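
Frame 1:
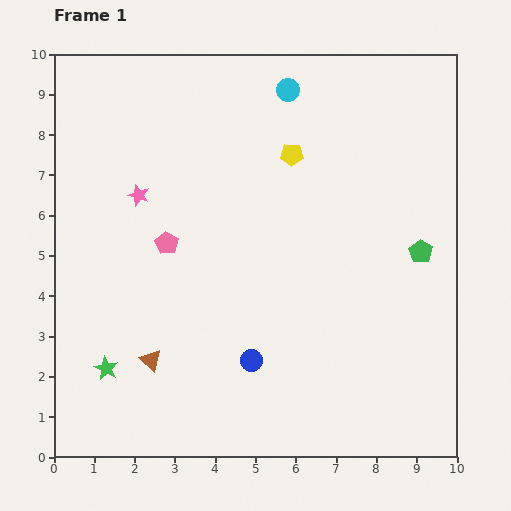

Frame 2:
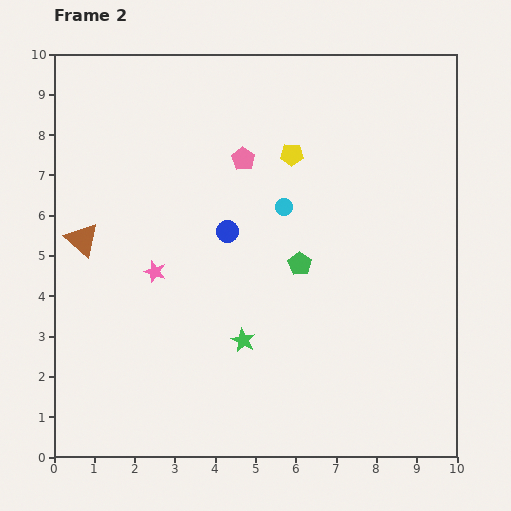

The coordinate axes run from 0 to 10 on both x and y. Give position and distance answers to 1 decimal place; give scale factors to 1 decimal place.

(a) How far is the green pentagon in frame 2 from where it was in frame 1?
3.0

The green pentagon moved from (9.1, 5.1) to (6.1, 4.8), a distance of √(3.0² + 0.3²) ≈ 3.0.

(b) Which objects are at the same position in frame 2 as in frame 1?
the yellow pentagon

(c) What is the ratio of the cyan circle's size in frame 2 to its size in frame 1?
0.7×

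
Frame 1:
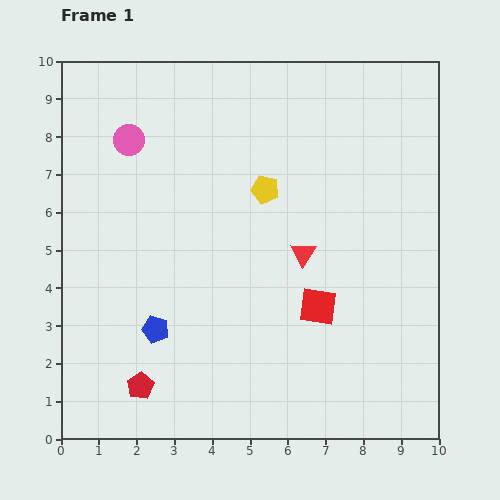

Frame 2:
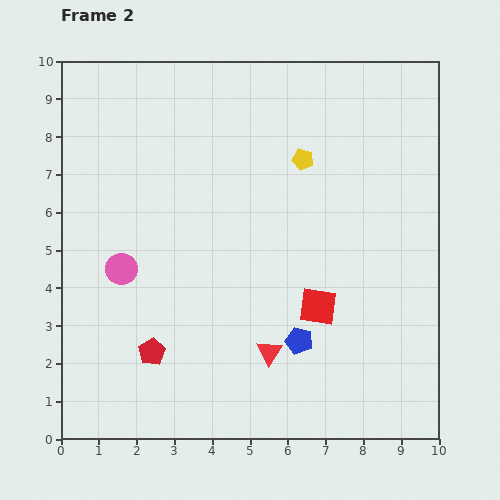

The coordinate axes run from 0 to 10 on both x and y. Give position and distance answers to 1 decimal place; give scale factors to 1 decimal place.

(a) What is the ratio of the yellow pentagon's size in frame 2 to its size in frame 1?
0.7×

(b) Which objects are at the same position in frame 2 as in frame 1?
the red square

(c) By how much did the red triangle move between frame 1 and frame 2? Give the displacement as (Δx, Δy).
(-0.9, -2.6)

The red triangle was at (6.4, 4.9) in frame 1 and (5.5, 2.3) in frame 2.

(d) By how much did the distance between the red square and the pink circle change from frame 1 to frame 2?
-1.4

Distance in frame 1: 6.7. Distance in frame 2: 5.3.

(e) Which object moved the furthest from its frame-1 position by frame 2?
the blue pentagon

(moved 3.8; next 3.4)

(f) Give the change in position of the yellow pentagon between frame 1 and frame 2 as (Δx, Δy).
(1.0, 0.8)

The yellow pentagon was at (5.4, 6.6) in frame 1 and (6.4, 7.4) in frame 2.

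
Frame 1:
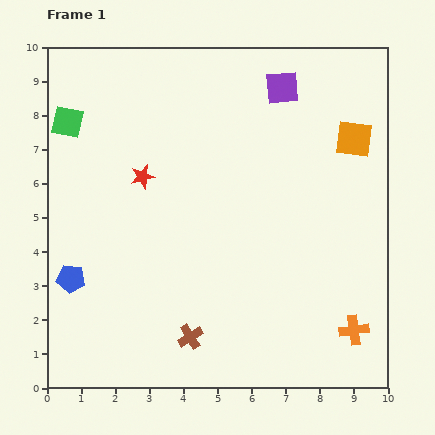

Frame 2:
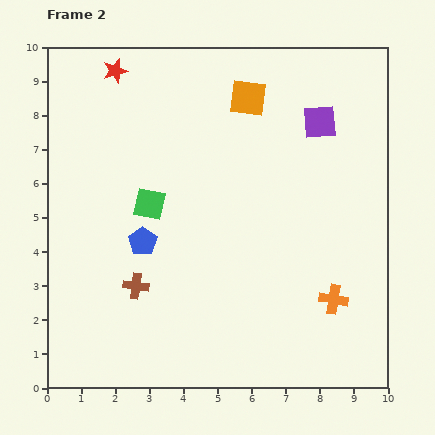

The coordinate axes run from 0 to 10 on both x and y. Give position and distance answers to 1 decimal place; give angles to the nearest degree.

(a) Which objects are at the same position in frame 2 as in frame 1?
none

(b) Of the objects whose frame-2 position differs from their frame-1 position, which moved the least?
the orange cross

(moved 1.1)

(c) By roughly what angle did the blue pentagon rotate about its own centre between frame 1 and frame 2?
30° clockwise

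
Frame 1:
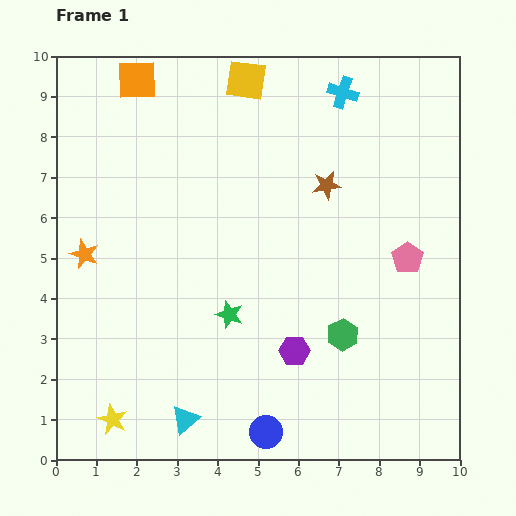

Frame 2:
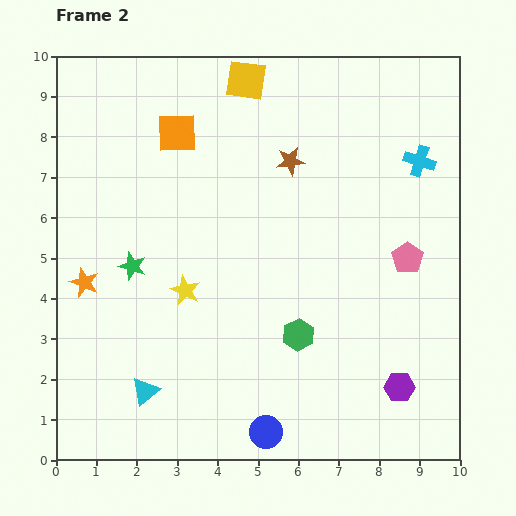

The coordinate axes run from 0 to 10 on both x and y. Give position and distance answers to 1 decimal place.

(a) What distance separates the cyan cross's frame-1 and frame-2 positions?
2.5

The cyan cross moved from (7.1, 9.1) to (9.0, 7.4), a distance of √(1.9² + 1.7²) ≈ 2.5.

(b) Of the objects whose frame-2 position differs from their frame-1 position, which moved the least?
the orange star

(moved 0.7)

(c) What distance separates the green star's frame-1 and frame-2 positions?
2.7

The green star moved from (4.3, 3.6) to (1.9, 4.8), a distance of √(2.4² + 1.2²) ≈ 2.7.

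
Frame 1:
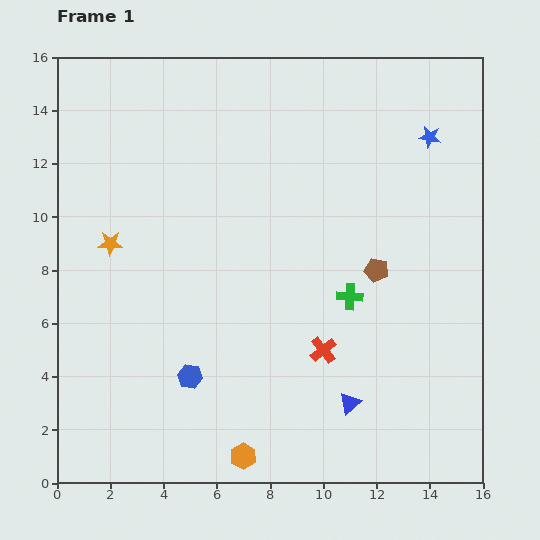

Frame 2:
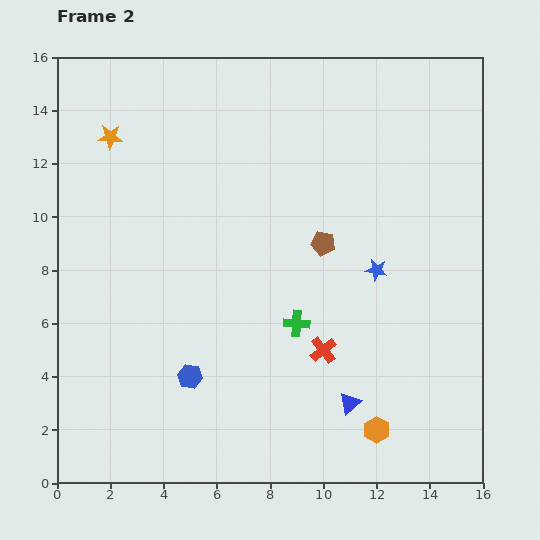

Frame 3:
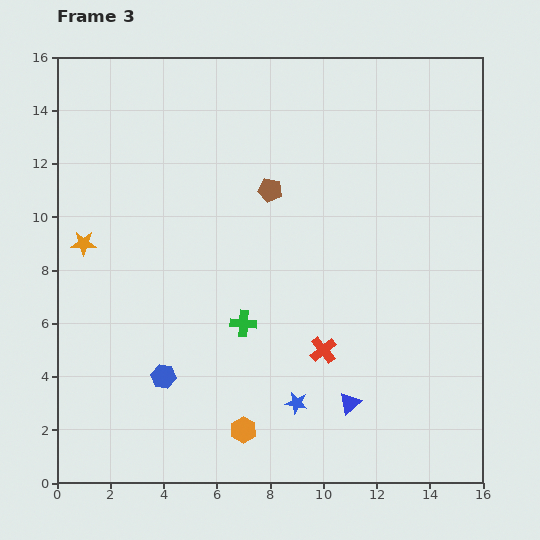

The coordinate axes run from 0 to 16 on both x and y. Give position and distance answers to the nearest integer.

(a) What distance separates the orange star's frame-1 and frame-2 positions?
4

The orange star moved from (2, 9) to (2, 13), a distance of √(0² + 4²) ≈ 4.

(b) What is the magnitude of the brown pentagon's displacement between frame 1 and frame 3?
5

The brown pentagon moved from (12, 8) to (8, 11), a distance of √(4² + 3²) ≈ 5.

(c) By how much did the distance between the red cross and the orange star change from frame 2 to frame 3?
-1

Distance in frame 2: 11. Distance in frame 3: 10.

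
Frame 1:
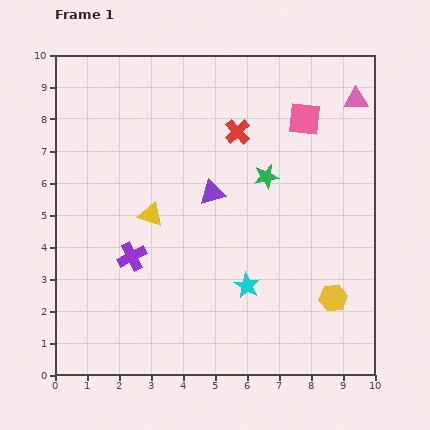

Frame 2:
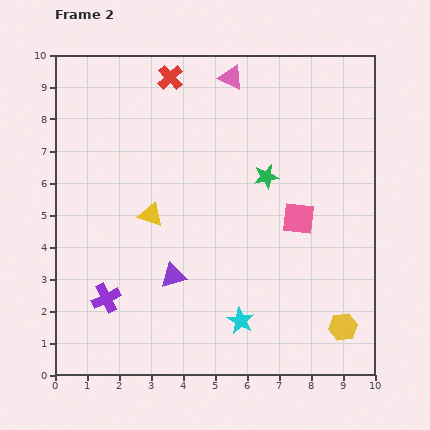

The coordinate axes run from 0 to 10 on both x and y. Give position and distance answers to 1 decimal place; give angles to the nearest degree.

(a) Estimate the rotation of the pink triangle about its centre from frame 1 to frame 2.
29° clockwise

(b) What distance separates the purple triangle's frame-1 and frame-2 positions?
2.9

The purple triangle moved from (4.9, 5.7) to (3.7, 3.1), a distance of √(1.2² + 2.6²) ≈ 2.9.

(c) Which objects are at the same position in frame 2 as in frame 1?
the green star, the yellow triangle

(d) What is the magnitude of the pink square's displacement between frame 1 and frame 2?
3.1

The pink square moved from (7.8, 8.0) to (7.6, 4.9), a distance of √(0.2² + 3.1²) ≈ 3.1.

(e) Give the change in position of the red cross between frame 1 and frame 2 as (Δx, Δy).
(-2.1, 1.7)

The red cross was at (5.7, 7.6) in frame 1 and (3.6, 9.3) in frame 2.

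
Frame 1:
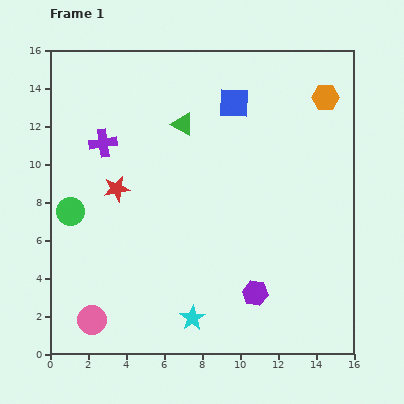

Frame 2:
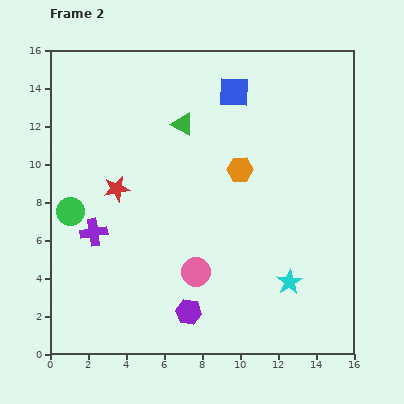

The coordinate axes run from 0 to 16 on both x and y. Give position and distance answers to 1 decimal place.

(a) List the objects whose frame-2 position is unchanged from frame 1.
the green triangle, the green circle, the red star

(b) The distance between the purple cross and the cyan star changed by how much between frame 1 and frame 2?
+0.3

Distance in frame 1: 10.3. Distance in frame 2: 10.6.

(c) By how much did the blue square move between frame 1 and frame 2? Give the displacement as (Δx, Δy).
(0.0, 0.6)

The blue square was at (9.7, 13.2) in frame 1 and (9.7, 13.8) in frame 2.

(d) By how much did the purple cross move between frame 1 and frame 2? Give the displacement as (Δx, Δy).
(-0.5, -4.7)

The purple cross was at (2.8, 11.1) in frame 1 and (2.3, 6.4) in frame 2.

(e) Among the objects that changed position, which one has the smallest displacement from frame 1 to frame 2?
the blue square

(moved 0.6)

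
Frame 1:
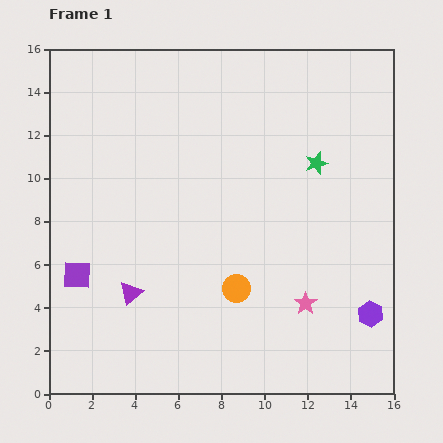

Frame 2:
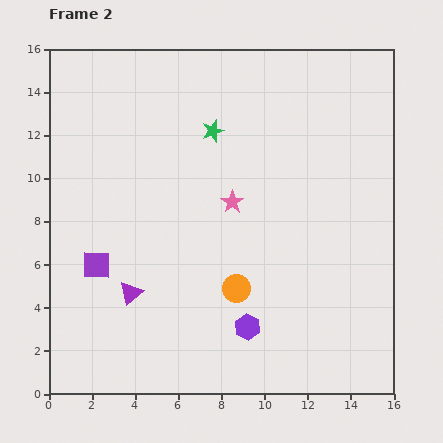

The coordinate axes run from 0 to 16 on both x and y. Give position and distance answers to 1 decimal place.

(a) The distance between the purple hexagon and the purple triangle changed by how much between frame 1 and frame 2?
-5.5

Distance in frame 1: 11.1. Distance in frame 2: 5.6.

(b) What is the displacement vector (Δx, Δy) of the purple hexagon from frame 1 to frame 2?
(-5.7, -0.6)

The purple hexagon was at (14.9, 3.7) in frame 1 and (9.2, 3.1) in frame 2.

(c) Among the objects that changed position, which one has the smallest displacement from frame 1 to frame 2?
the purple square

(moved 1.0)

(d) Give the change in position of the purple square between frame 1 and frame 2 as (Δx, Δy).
(0.9, 0.5)

The purple square was at (1.3, 5.5) in frame 1 and (2.2, 6.0) in frame 2.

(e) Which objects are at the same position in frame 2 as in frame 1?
the orange circle, the purple triangle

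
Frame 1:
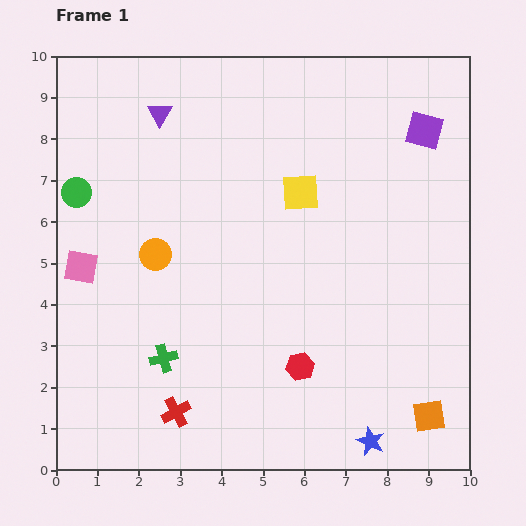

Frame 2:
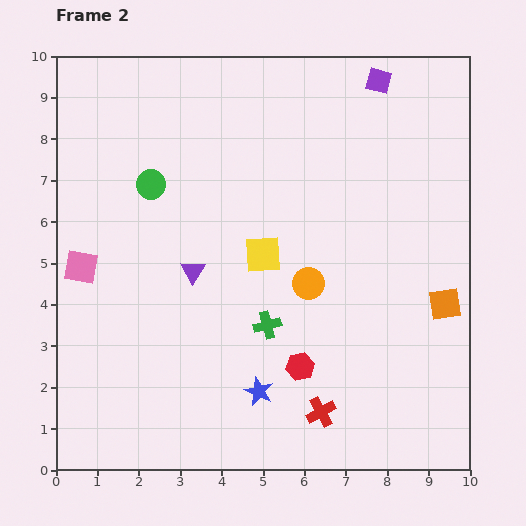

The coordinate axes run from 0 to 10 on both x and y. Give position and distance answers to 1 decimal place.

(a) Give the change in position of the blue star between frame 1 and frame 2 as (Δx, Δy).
(-2.7, 1.2)

The blue star was at (7.6, 0.7) in frame 1 and (4.9, 1.9) in frame 2.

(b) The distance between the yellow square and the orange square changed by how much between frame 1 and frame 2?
-1.6

Distance in frame 1: 6.2. Distance in frame 2: 4.6.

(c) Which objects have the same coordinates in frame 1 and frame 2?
the pink square, the red hexagon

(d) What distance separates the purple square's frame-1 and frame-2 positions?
1.6

The purple square moved from (8.9, 8.2) to (7.8, 9.4), a distance of √(1.1² + 1.2²) ≈ 1.6.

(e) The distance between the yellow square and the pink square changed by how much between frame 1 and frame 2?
-1.2

Distance in frame 1: 5.6. Distance in frame 2: 4.4.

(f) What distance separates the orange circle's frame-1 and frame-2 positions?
3.8

The orange circle moved from (2.4, 5.2) to (6.1, 4.5), a distance of √(3.7² + 0.7²) ≈ 3.8.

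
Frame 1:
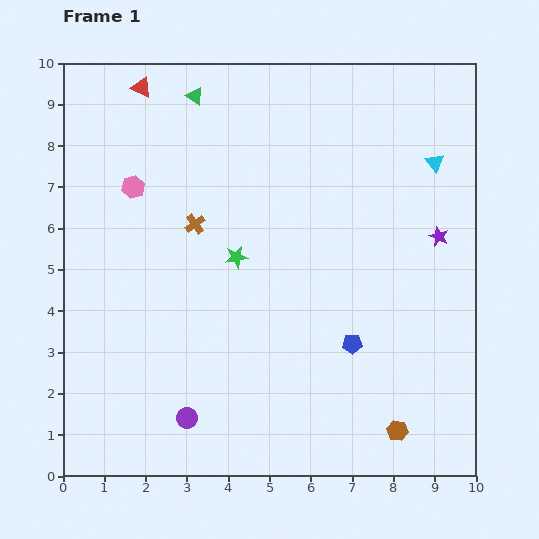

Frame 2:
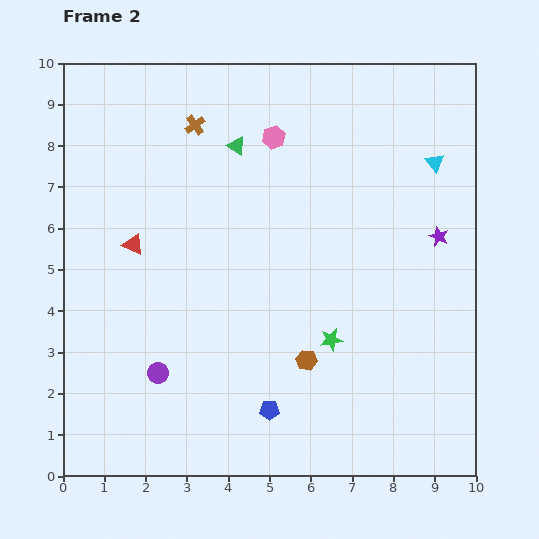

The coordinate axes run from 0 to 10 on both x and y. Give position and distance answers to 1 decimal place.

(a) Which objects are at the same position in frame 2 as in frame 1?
the cyan triangle, the purple star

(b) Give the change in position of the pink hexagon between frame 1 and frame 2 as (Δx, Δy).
(3.4, 1.2)

The pink hexagon was at (1.7, 7.0) in frame 1 and (5.1, 8.2) in frame 2.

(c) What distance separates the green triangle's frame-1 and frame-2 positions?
1.6

The green triangle moved from (3.2, 9.2) to (4.2, 8.0), a distance of √(1.0² + 1.2²) ≈ 1.6.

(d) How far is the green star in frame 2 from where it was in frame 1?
3.0

The green star moved from (4.2, 5.3) to (6.5, 3.3), a distance of √(2.3² + 2.0²) ≈ 3.0.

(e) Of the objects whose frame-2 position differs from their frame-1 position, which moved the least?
the purple circle

(moved 1.3)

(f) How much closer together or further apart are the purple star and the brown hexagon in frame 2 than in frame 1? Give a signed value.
-0.4

Distance in frame 1: 4.8. Distance in frame 2: 4.4.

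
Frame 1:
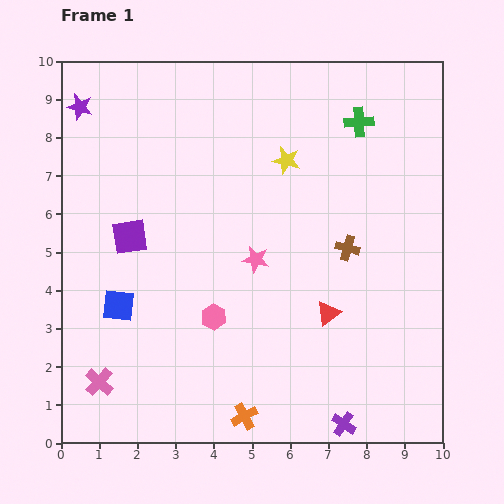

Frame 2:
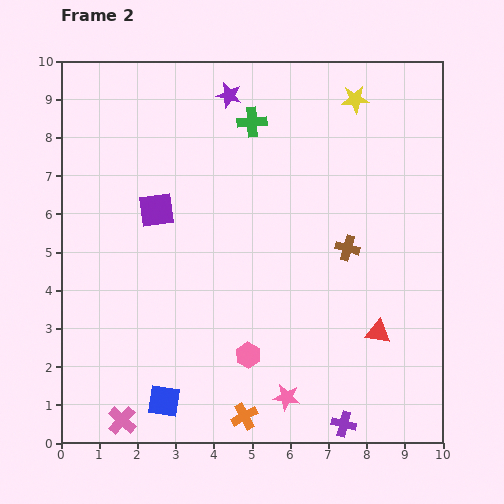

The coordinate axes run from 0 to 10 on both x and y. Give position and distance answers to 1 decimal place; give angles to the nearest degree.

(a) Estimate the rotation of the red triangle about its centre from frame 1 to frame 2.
45° clockwise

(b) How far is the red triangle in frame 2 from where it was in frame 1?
1.4

The red triangle moved from (7.0, 3.4) to (8.3, 2.9), a distance of √(1.3² + 0.5²) ≈ 1.4.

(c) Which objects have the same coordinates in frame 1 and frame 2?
the orange cross, the brown cross, the purple cross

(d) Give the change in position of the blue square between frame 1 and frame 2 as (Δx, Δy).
(1.2, -2.5)

The blue square was at (1.5, 3.6) in frame 1 and (2.7, 1.1) in frame 2.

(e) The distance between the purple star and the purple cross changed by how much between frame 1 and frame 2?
-1.7

Distance in frame 1: 10.8. Distance in frame 2: 9.1.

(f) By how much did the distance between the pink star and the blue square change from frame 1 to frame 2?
-0.6

Distance in frame 1: 3.8. Distance in frame 2: 3.2.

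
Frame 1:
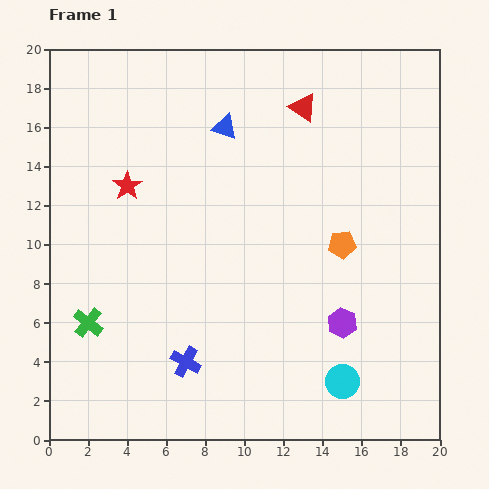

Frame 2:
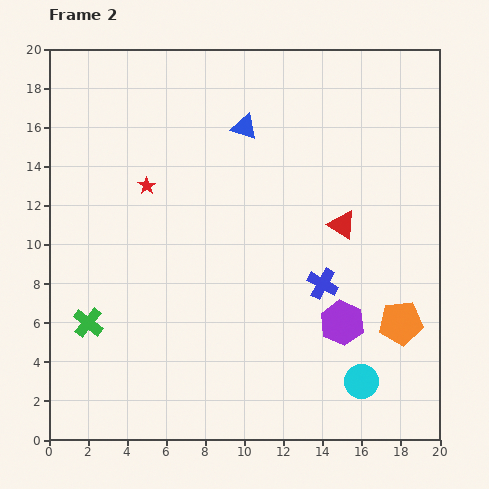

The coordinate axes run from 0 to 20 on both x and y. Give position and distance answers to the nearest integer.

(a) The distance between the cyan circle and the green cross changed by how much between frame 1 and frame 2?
+1

Distance in frame 1: 13. Distance in frame 2: 14.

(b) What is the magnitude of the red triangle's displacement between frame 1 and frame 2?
6

The red triangle moved from (13, 17) to (15, 11), a distance of √(2² + 6²) ≈ 6.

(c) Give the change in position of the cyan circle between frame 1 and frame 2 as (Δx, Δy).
(1, 0)

The cyan circle was at (15, 3) in frame 1 and (16, 3) in frame 2.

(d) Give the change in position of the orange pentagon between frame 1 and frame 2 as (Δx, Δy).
(3, -4)

The orange pentagon was at (15, 10) in frame 1 and (18, 6) in frame 2.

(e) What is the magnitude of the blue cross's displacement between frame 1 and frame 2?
8

The blue cross moved from (7, 4) to (14, 8), a distance of √(7² + 4²) ≈ 8.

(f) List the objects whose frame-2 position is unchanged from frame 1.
the purple hexagon, the green cross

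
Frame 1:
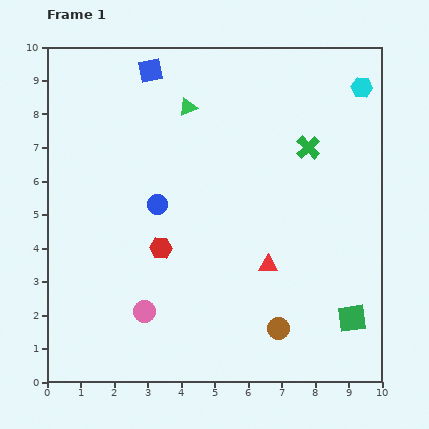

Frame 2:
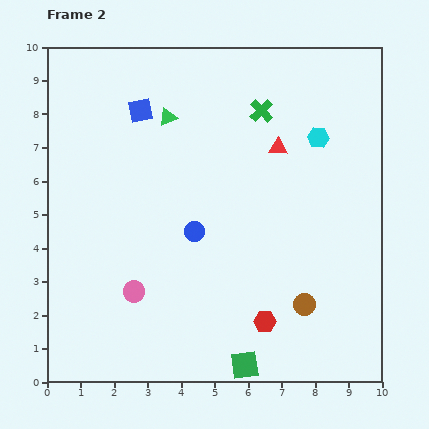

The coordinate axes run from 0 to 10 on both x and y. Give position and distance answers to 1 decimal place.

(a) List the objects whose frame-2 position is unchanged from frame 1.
none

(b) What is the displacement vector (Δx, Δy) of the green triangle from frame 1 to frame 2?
(-0.6, -0.3)

The green triangle was at (4.2, 8.2) in frame 1 and (3.6, 7.9) in frame 2.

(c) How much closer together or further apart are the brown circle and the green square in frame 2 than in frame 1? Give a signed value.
+0.3

Distance in frame 1: 2.2. Distance in frame 2: 2.5.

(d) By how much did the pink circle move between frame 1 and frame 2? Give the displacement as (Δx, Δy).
(-0.3, 0.6)

The pink circle was at (2.9, 2.1) in frame 1 and (2.6, 2.7) in frame 2.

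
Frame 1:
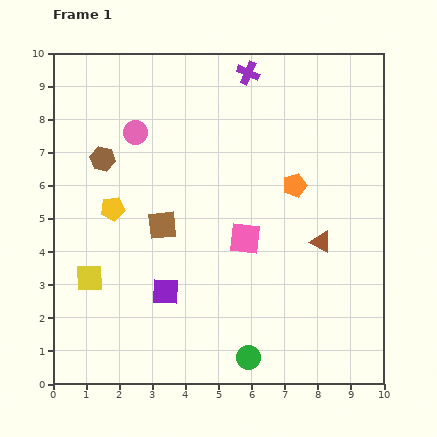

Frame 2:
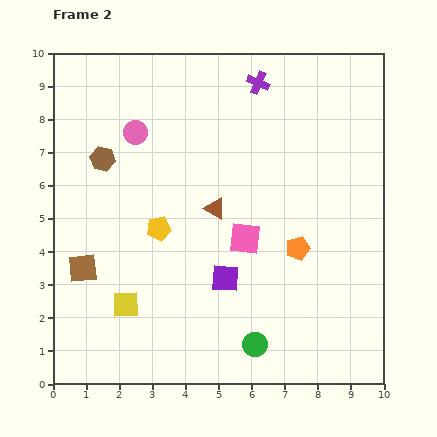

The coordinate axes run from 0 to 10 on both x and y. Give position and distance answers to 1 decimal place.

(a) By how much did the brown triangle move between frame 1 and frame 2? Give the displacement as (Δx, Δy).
(-3.2, 1.0)

The brown triangle was at (8.1, 4.3) in frame 1 and (4.9, 5.3) in frame 2.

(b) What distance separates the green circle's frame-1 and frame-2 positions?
0.4

The green circle moved from (5.9, 0.8) to (6.1, 1.2), a distance of √(0.2² + 0.4²) ≈ 0.4.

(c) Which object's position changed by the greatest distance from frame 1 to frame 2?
the brown triangle

(moved 3.4; next 2.7)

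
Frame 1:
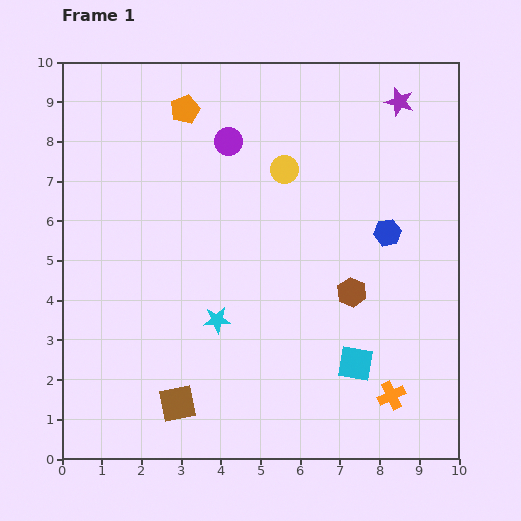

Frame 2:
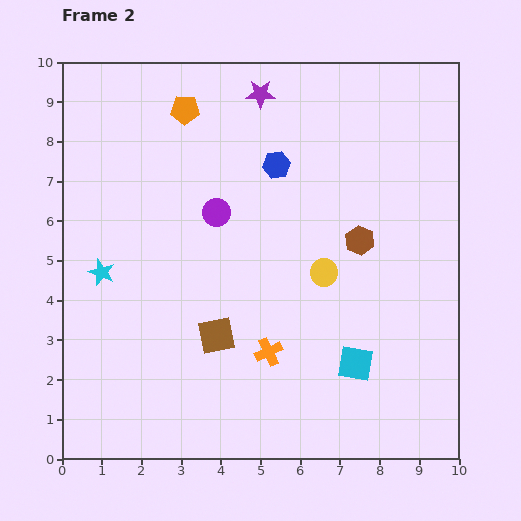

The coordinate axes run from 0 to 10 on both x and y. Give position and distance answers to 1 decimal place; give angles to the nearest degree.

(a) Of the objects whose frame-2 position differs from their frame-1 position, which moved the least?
the brown hexagon

(moved 1.3)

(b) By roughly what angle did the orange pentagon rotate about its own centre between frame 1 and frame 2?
24° clockwise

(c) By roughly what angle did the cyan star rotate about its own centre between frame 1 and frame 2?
25° clockwise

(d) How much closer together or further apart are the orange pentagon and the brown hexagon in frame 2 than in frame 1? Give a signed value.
-0.7

Distance in frame 1: 6.2. Distance in frame 2: 5.5.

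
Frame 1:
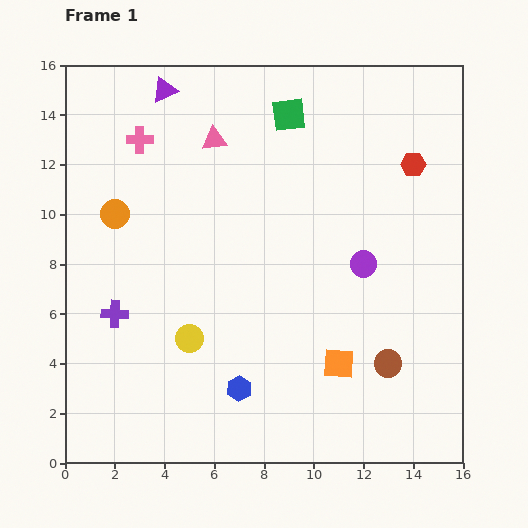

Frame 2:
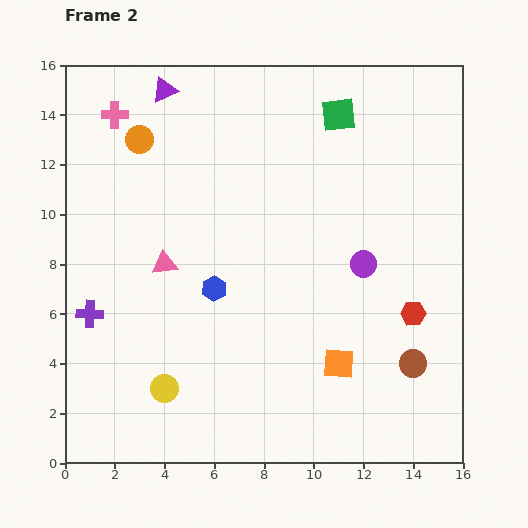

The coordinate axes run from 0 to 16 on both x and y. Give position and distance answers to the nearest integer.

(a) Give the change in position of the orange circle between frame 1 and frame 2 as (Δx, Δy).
(1, 3)

The orange circle was at (2, 10) in frame 1 and (3, 13) in frame 2.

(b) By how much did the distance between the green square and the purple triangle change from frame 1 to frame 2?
+2

Distance in frame 1: 5. Distance in frame 2: 7.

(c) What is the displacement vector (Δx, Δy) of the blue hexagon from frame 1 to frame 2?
(-1, 4)

The blue hexagon was at (7, 3) in frame 1 and (6, 7) in frame 2.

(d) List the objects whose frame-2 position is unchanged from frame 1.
the orange square, the purple circle, the purple triangle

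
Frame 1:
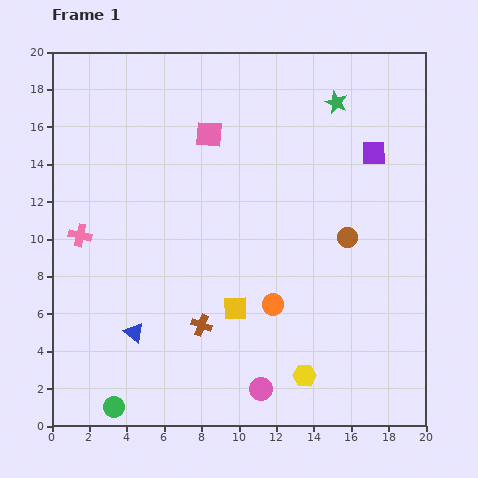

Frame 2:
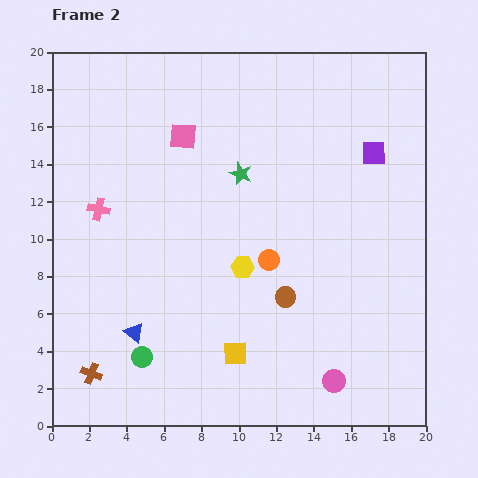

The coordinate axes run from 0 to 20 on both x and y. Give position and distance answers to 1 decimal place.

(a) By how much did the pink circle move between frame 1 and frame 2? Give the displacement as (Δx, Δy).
(3.9, 0.4)

The pink circle was at (11.2, 2.0) in frame 1 and (15.1, 2.4) in frame 2.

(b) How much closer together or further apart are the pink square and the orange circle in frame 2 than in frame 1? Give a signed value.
-1.7

Distance in frame 1: 9.7. Distance in frame 2: 8.0.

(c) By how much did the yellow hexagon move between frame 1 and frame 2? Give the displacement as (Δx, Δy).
(-3.3, 5.8)

The yellow hexagon was at (13.5, 2.7) in frame 1 and (10.2, 8.5) in frame 2.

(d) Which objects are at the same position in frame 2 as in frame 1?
the blue triangle, the purple square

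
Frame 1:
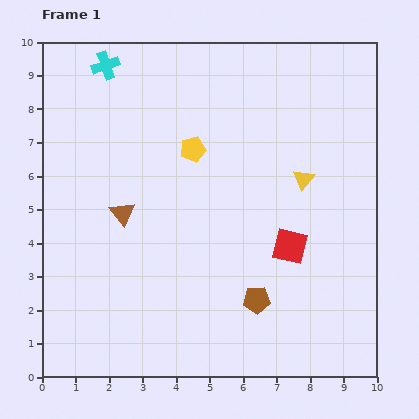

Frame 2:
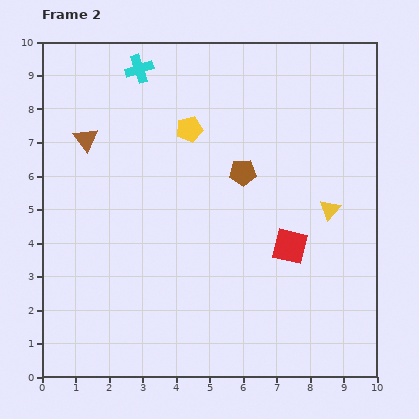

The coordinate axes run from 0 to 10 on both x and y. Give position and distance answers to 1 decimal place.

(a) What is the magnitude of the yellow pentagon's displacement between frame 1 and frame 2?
0.6

The yellow pentagon moved from (4.5, 6.8) to (4.4, 7.4), a distance of √(0.1² + 0.6²) ≈ 0.6.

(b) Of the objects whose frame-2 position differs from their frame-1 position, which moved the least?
the yellow pentagon

(moved 0.6)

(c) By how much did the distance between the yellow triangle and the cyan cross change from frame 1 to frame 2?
+0.3

Distance in frame 1: 6.8. Distance in frame 2: 7.1.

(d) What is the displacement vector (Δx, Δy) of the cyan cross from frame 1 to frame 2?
(1.0, -0.1)

The cyan cross was at (1.9, 9.3) in frame 1 and (2.9, 9.2) in frame 2.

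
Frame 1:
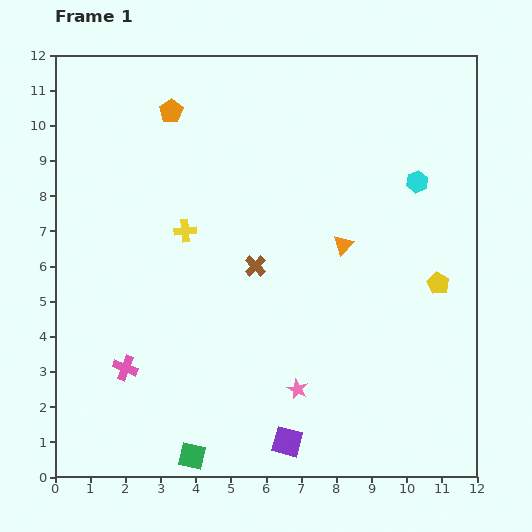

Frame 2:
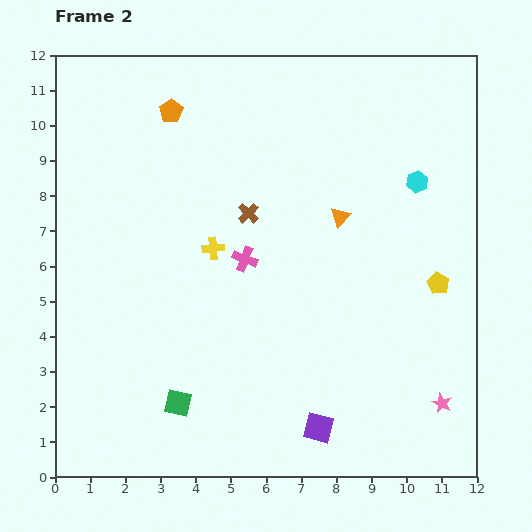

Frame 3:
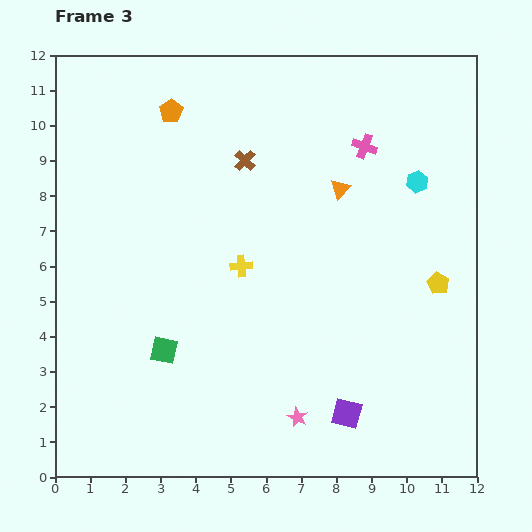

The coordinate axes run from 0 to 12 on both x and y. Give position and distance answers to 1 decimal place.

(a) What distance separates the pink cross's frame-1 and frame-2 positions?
4.6

The pink cross moved from (2.0, 3.1) to (5.4, 6.2), a distance of √(3.4² + 3.1²) ≈ 4.6.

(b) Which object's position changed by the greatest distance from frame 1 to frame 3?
the pink cross

(moved 9.3; next 3.1)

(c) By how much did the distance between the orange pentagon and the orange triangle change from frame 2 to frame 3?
-0.4

Distance in frame 2: 5.7. Distance in frame 3: 5.3.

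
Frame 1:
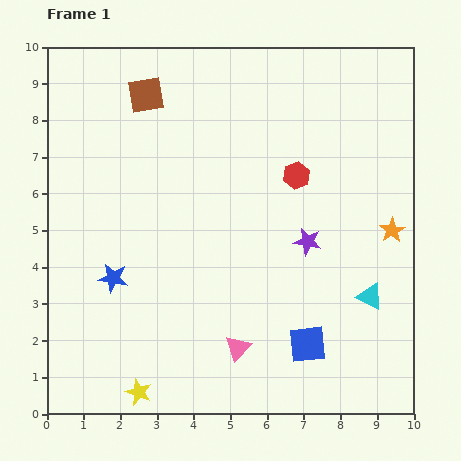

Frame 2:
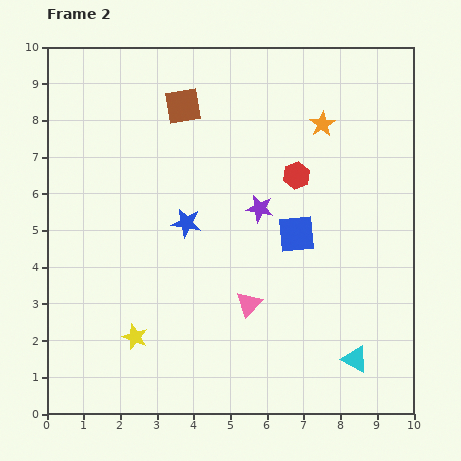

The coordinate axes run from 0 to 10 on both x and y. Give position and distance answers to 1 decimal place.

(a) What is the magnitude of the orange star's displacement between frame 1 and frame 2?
3.5

The orange star moved from (9.4, 5.0) to (7.5, 7.9), a distance of √(1.9² + 2.9²) ≈ 3.5.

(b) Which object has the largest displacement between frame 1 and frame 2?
the orange star

(moved 3.5; next 3.0)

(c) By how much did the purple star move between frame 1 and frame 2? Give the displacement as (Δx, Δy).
(-1.3, 0.9)

The purple star was at (7.1, 4.7) in frame 1 and (5.8, 5.6) in frame 2.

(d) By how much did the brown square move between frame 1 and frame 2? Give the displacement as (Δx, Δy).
(1.0, -0.3)

The brown square was at (2.7, 8.7) in frame 1 and (3.7, 8.4) in frame 2.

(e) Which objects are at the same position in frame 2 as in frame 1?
the red hexagon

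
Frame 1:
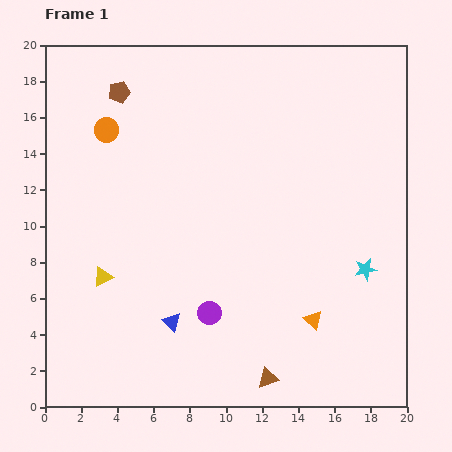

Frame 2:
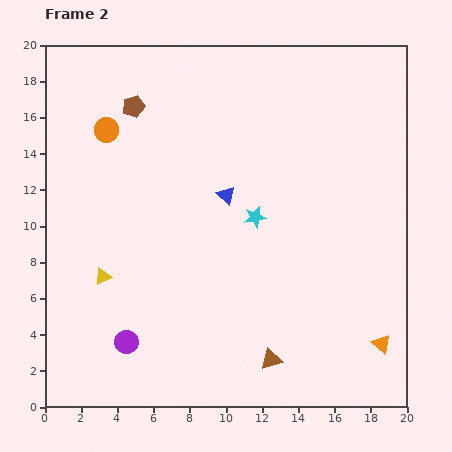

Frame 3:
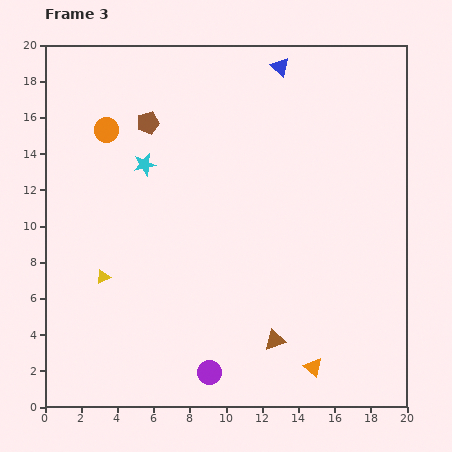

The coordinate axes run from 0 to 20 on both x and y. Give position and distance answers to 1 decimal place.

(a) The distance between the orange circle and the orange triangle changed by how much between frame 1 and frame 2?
+3.7

Distance in frame 1: 15.5. Distance in frame 2: 19.2.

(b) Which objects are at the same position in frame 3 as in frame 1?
the yellow triangle, the orange circle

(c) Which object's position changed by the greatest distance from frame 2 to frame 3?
the blue triangle

(moved 7.7; next 6.8)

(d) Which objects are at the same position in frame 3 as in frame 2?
the yellow triangle, the orange circle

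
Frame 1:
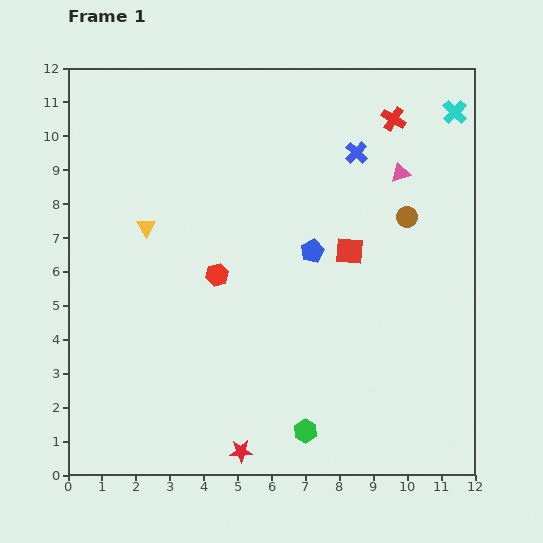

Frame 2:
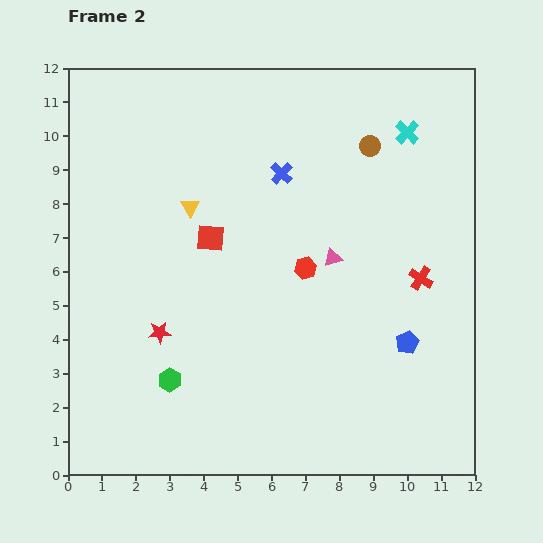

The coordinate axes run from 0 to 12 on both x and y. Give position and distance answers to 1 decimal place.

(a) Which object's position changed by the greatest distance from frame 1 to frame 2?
the red cross

(moved 4.8; next 4.3)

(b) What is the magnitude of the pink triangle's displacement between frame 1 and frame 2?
3.2

The pink triangle moved from (9.8, 8.9) to (7.8, 6.4), a distance of √(2.0² + 2.5²) ≈ 3.2.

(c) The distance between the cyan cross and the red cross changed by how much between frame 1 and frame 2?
+2.5

Distance in frame 1: 1.8. Distance in frame 2: 4.3.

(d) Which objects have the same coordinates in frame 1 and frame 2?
none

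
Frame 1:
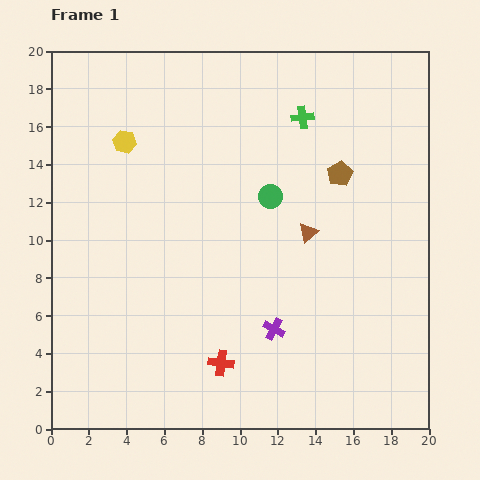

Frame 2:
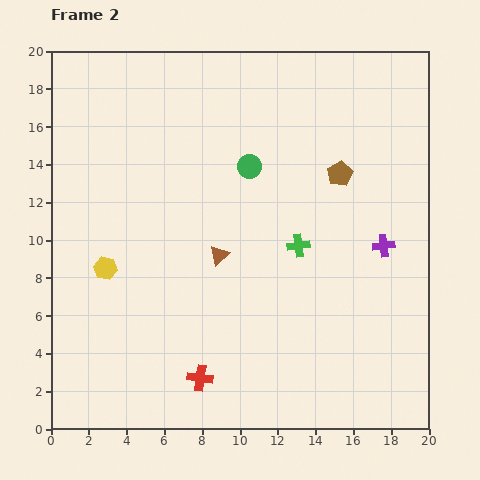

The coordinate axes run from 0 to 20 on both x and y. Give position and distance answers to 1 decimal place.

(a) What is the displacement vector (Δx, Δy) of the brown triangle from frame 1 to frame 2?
(-4.7, -1.2)

The brown triangle was at (13.6, 10.4) in frame 1 and (8.9, 9.2) in frame 2.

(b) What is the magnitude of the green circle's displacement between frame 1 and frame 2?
1.9

The green circle moved from (11.6, 12.3) to (10.5, 13.9), a distance of √(1.1² + 1.6²) ≈ 1.9.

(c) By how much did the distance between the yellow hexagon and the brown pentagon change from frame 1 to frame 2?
+1.9

Distance in frame 1: 11.5. Distance in frame 2: 13.4.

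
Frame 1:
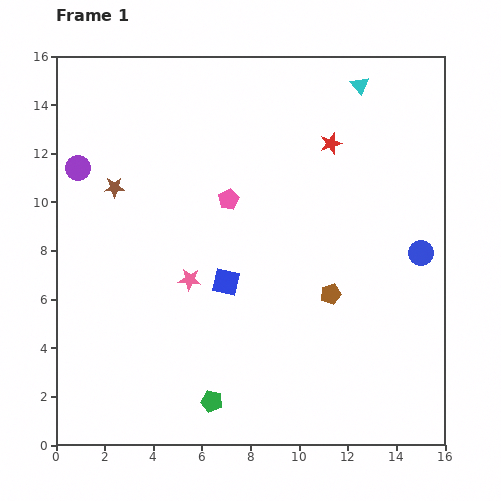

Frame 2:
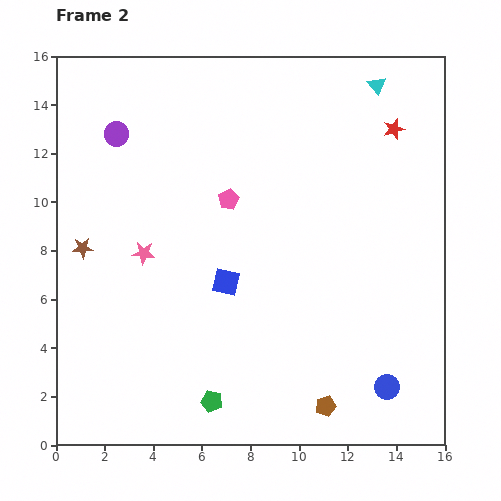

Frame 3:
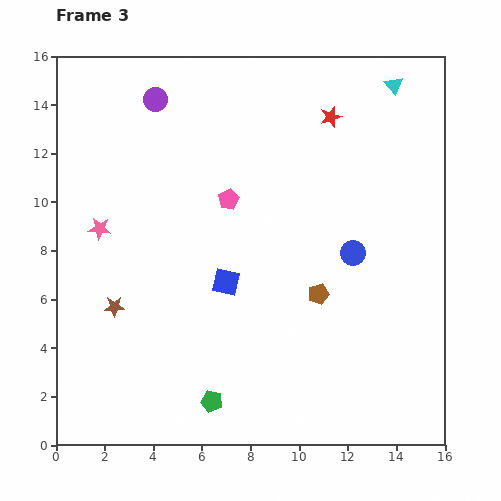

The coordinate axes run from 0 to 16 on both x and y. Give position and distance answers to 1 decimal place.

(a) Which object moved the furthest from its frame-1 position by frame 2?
the blue circle

(moved 5.7; next 4.6)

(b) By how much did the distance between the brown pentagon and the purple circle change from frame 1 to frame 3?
-1.2

Distance in frame 1: 11.6. Distance in frame 3: 10.4.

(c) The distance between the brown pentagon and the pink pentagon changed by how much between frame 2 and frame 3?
-4.0

Distance in frame 2: 9.4. Distance in frame 3: 5.4.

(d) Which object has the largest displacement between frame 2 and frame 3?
the blue circle

(moved 5.7; next 4.6)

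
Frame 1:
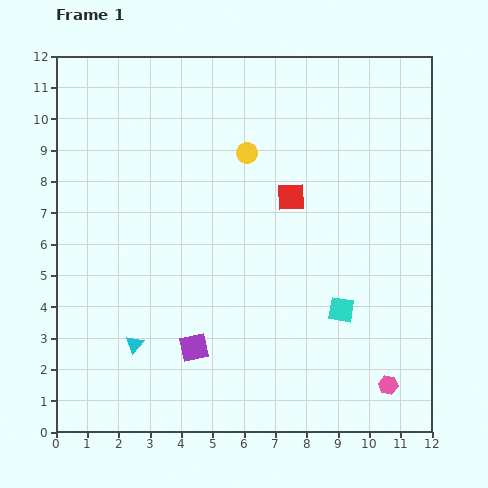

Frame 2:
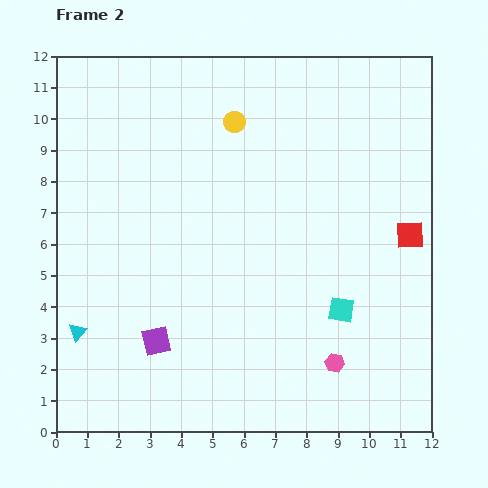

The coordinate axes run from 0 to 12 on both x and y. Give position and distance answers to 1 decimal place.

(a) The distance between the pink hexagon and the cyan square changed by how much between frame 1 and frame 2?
-1.1

Distance in frame 1: 2.8. Distance in frame 2: 1.7.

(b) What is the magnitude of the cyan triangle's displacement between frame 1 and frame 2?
1.8

The cyan triangle moved from (2.5, 2.8) to (0.7, 3.2), a distance of √(1.8² + 0.4²) ≈ 1.8.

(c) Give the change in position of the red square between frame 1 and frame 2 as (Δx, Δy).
(3.8, -1.2)

The red square was at (7.5, 7.5) in frame 1 and (11.3, 6.3) in frame 2.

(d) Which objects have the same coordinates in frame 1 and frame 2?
the cyan square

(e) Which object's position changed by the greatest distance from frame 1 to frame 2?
the red square

(moved 4.0; next 1.8)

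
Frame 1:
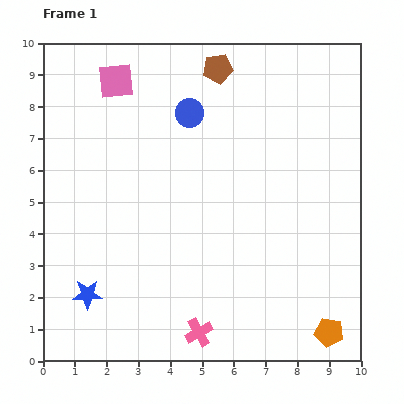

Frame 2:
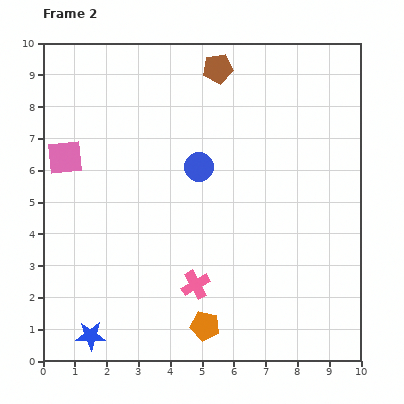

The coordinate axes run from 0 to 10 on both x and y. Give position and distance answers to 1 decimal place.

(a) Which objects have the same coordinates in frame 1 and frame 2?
the brown pentagon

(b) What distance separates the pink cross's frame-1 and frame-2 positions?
1.5

The pink cross moved from (4.9, 0.9) to (4.8, 2.4), a distance of √(0.1² + 1.5²) ≈ 1.5.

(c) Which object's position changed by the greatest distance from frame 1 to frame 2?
the orange pentagon

(moved 3.9; next 2.9)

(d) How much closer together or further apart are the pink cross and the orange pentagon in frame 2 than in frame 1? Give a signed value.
-2.8

Distance in frame 1: 4.1. Distance in frame 2: 1.3.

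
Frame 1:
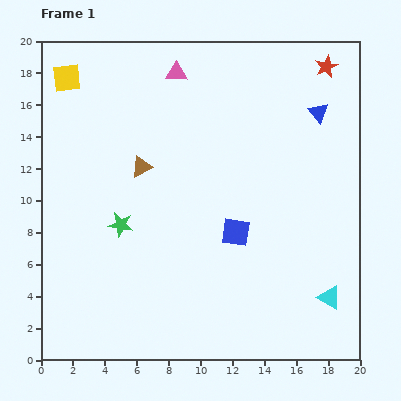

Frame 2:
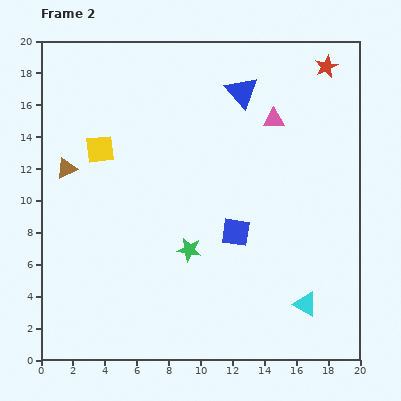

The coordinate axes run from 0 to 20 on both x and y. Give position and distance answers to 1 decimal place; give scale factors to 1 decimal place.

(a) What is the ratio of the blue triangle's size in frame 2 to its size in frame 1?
1.6×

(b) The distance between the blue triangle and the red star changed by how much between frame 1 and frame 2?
+2.6

Distance in frame 1: 2.9. Distance in frame 2: 5.5.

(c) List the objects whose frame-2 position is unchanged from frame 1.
the red star, the blue square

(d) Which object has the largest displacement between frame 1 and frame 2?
the pink triangle

(moved 6.8; next 5.0)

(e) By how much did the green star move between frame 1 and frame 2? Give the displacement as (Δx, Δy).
(4.3, -1.6)

The green star was at (5.0, 8.5) in frame 1 and (9.3, 6.9) in frame 2.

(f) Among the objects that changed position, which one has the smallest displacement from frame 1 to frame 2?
the cyan triangle

(moved 1.6)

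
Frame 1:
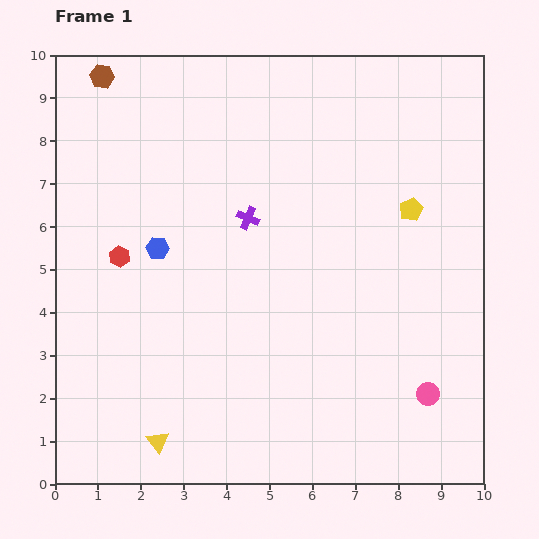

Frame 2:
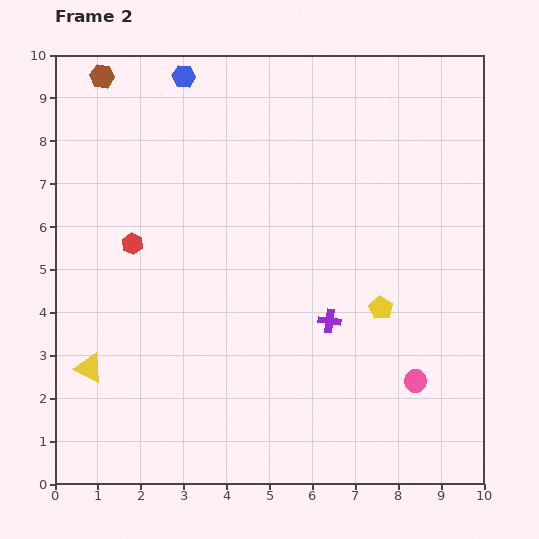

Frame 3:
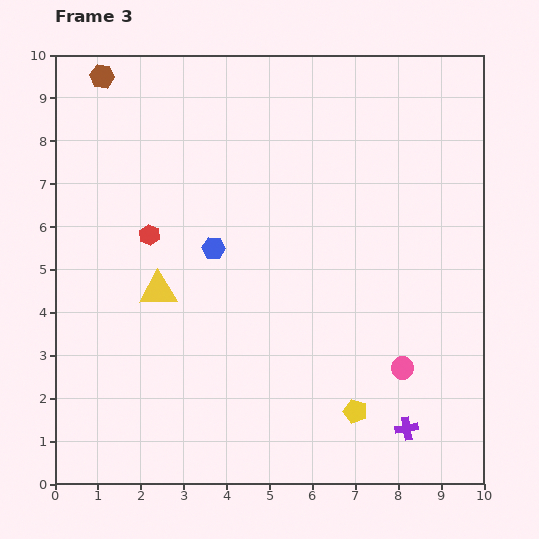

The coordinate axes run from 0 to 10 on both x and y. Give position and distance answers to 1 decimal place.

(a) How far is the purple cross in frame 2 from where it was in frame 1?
3.1

The purple cross moved from (4.5, 6.2) to (6.4, 3.8), a distance of √(1.9² + 2.4²) ≈ 3.1.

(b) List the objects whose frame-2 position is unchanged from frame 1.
the brown hexagon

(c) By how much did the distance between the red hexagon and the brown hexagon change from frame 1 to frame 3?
-0.3

Distance in frame 1: 4.2. Distance in frame 3: 3.9.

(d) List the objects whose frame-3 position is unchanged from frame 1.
the brown hexagon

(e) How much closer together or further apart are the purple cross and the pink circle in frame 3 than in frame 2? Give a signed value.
-1.0

Distance in frame 2: 2.4. Distance in frame 3: 1.4.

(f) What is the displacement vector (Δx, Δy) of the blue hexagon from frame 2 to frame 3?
(0.7, -4.0)

The blue hexagon was at (3.0, 9.5) in frame 2 and (3.7, 5.5) in frame 3.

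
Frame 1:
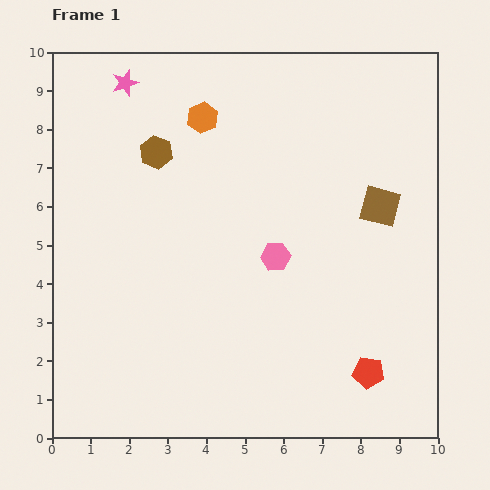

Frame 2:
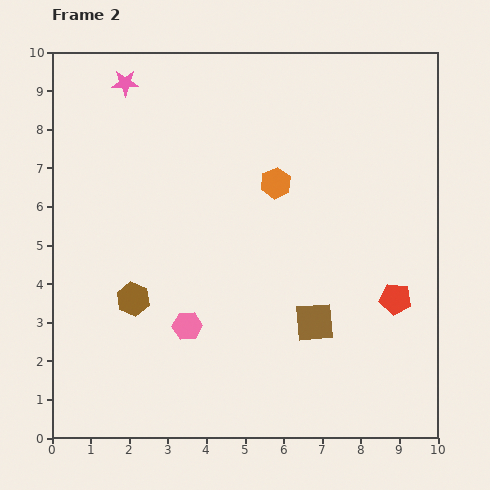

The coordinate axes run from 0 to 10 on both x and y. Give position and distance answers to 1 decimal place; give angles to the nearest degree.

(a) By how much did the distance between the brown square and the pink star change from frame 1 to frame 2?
+0.6

Distance in frame 1: 7.3. Distance in frame 2: 7.9.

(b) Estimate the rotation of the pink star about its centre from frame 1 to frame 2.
16° clockwise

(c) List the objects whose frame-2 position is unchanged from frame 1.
the pink star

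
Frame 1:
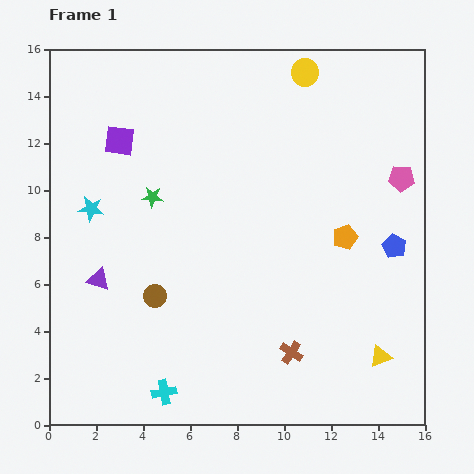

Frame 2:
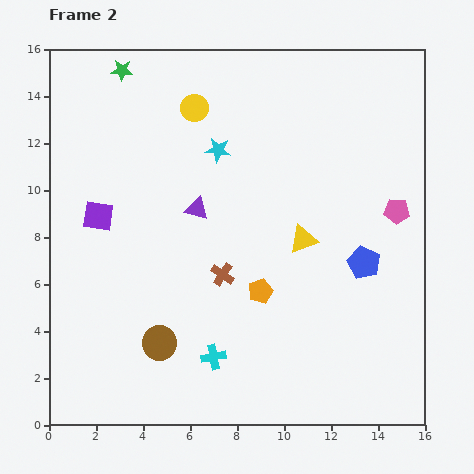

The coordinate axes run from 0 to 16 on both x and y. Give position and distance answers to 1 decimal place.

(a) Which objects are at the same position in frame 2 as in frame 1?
none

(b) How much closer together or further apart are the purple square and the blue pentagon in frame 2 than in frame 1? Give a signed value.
-1.0

Distance in frame 1: 12.5. Distance in frame 2: 11.5.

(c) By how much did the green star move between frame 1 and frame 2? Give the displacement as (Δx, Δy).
(-1.3, 5.4)

The green star was at (4.4, 9.7) in frame 1 and (3.1, 15.1) in frame 2.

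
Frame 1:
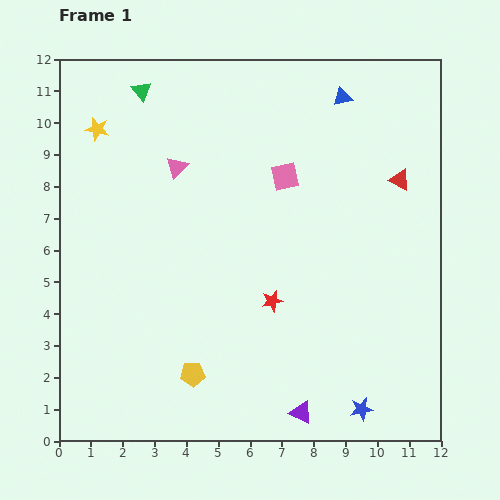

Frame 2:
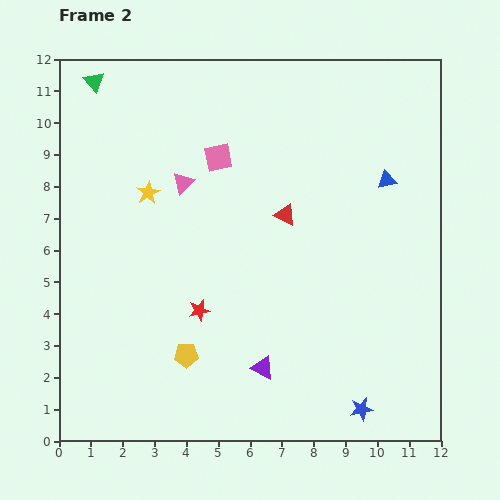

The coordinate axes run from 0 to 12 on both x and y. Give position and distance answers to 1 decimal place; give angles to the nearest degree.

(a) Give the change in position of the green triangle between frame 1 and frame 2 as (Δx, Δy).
(-1.5, 0.3)

The green triangle was at (2.6, 11.0) in frame 1 and (1.1, 11.3) in frame 2.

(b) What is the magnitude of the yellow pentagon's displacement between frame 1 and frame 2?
0.6

The yellow pentagon moved from (4.2, 2.1) to (4.0, 2.7), a distance of √(0.2² + 0.6²) ≈ 0.6.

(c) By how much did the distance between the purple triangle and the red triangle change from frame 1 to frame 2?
-3.0

Distance in frame 1: 7.9. Distance in frame 2: 4.9.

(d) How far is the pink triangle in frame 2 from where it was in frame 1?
0.5

The pink triangle moved from (3.7, 8.6) to (3.9, 8.1), a distance of √(0.2² + 0.5²) ≈ 0.5.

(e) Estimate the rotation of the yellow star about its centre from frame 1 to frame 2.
30° clockwise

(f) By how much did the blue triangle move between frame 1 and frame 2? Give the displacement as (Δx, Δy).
(1.4, -2.6)

The blue triangle was at (8.9, 10.8) in frame 1 and (10.3, 8.2) in frame 2.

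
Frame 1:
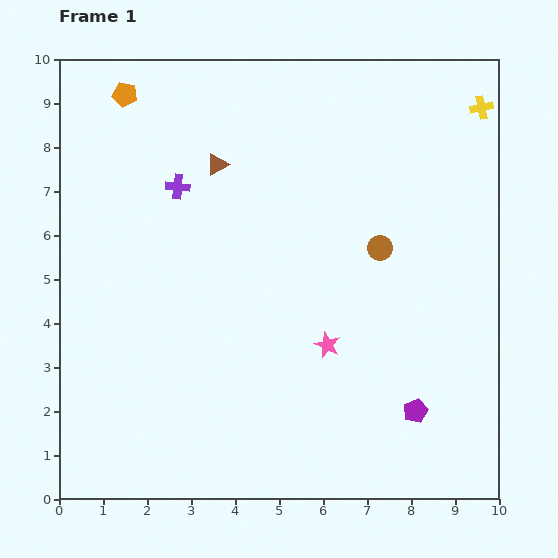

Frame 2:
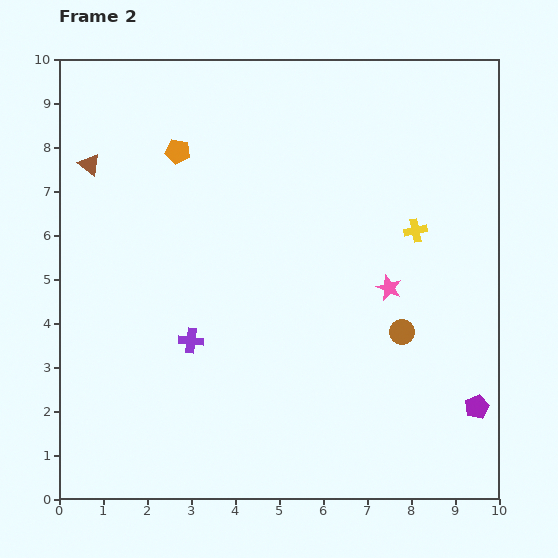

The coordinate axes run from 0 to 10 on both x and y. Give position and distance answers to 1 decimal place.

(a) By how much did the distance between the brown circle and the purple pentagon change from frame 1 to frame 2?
-1.4

Distance in frame 1: 3.8. Distance in frame 2: 2.4.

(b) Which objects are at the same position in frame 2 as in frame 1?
none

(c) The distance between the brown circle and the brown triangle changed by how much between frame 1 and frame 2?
+3.9

Distance in frame 1: 4.2. Distance in frame 2: 8.1.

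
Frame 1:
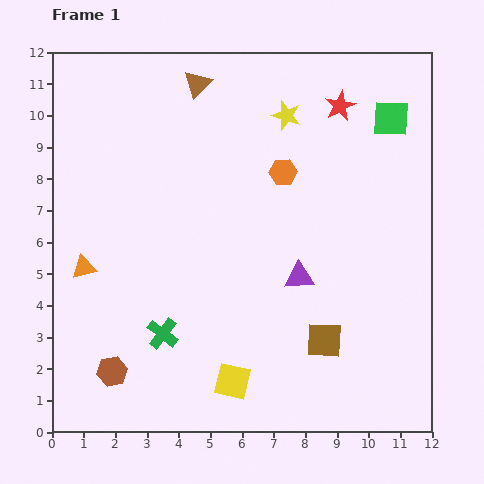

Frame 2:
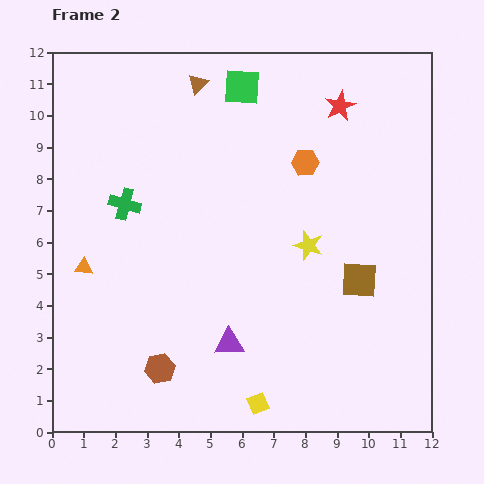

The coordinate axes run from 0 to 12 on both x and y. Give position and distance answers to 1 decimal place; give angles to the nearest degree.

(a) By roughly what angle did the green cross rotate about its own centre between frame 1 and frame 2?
21° counter-clockwise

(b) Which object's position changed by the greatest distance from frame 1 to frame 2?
the green square

(moved 4.8; next 4.3)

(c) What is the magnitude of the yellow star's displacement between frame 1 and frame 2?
4.2

The yellow star moved from (7.4, 10.0) to (8.1, 5.9), a distance of √(0.7² + 4.1²) ≈ 4.2.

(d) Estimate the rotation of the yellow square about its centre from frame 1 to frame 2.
35° counter-clockwise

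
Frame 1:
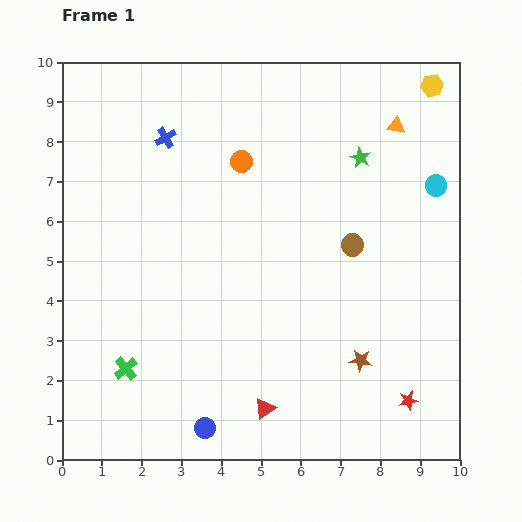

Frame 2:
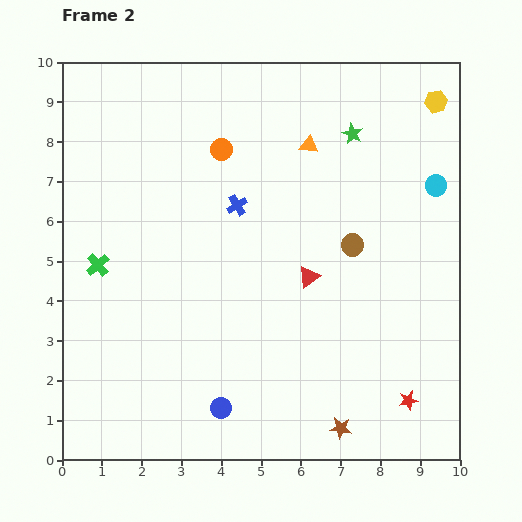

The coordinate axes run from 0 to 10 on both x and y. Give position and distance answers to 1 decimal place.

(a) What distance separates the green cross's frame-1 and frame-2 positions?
2.7

The green cross moved from (1.6, 2.3) to (0.9, 4.9), a distance of √(0.7² + 2.6²) ≈ 2.7.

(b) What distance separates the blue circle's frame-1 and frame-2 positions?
0.6

The blue circle moved from (3.6, 0.8) to (4.0, 1.3), a distance of √(0.4² + 0.5²) ≈ 0.6.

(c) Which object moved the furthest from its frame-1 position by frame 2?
the red triangle

(moved 3.5; next 2.7)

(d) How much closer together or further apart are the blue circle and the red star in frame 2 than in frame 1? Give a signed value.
-0.4

Distance in frame 1: 5.1. Distance in frame 2: 4.7.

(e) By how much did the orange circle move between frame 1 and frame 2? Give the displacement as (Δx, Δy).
(-0.5, 0.3)

The orange circle was at (4.5, 7.5) in frame 1 and (4.0, 7.8) in frame 2.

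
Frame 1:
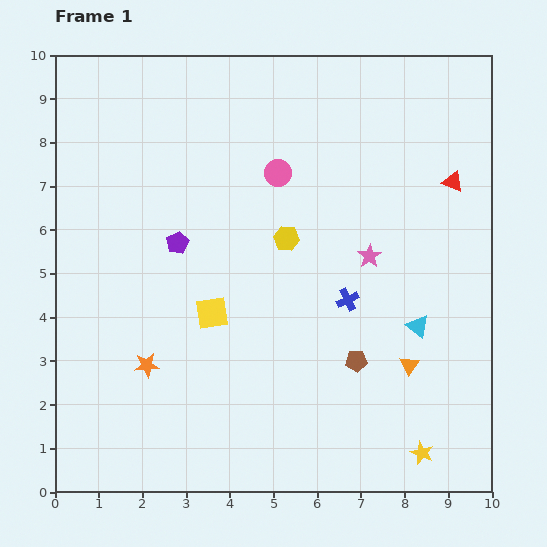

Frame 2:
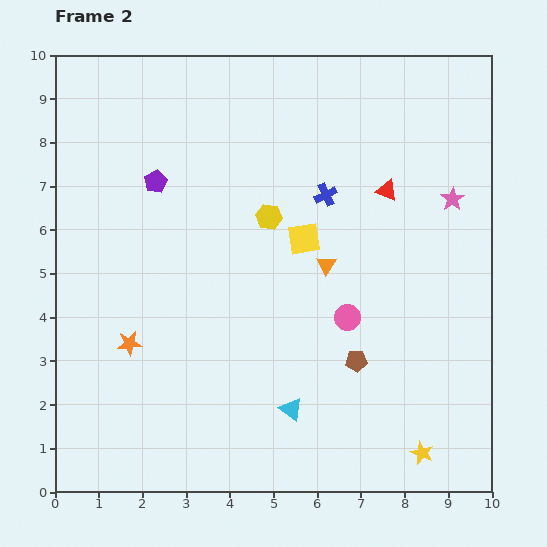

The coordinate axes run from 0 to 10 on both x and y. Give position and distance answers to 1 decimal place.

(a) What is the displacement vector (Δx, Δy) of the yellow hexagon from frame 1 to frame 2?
(-0.4, 0.5)

The yellow hexagon was at (5.3, 5.8) in frame 1 and (4.9, 6.3) in frame 2.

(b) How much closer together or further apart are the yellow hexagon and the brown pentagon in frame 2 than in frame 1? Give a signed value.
+0.7

Distance in frame 1: 3.2. Distance in frame 2: 3.9.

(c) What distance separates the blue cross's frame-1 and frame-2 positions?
2.5

The blue cross moved from (6.7, 4.4) to (6.2, 6.8), a distance of √(0.5² + 2.4²) ≈ 2.5.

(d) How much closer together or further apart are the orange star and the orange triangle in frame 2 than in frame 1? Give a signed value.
-1.2

Distance in frame 1: 6.0. Distance in frame 2: 4.8.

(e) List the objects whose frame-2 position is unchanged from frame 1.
the yellow star, the brown pentagon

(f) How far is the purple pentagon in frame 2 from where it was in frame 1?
1.5

The purple pentagon moved from (2.8, 5.7) to (2.3, 7.1), a distance of √(0.5² + 1.4²) ≈ 1.5.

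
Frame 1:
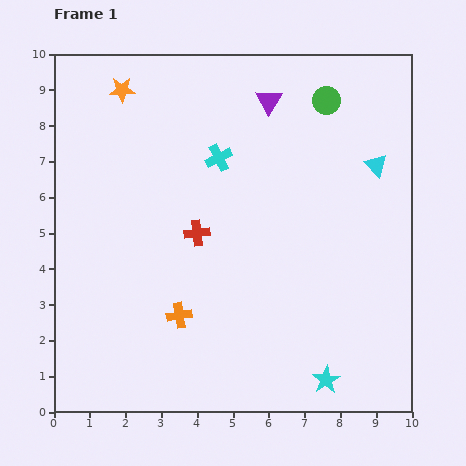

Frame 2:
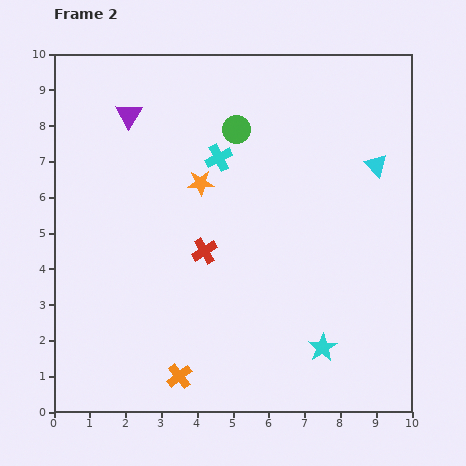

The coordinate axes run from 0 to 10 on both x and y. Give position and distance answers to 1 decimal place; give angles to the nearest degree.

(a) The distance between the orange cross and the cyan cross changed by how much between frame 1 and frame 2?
+1.7

Distance in frame 1: 4.5. Distance in frame 2: 6.2.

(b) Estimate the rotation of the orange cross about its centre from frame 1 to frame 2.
28° counter-clockwise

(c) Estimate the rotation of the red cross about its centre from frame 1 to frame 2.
25° counter-clockwise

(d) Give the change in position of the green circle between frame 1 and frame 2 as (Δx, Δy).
(-2.5, -0.8)

The green circle was at (7.6, 8.7) in frame 1 and (5.1, 7.9) in frame 2.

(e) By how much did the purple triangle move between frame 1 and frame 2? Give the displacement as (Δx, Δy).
(-3.9, -0.4)

The purple triangle was at (6.0, 8.7) in frame 1 and (2.1, 8.3) in frame 2.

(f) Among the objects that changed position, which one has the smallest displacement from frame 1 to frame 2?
the red cross

(moved 0.5)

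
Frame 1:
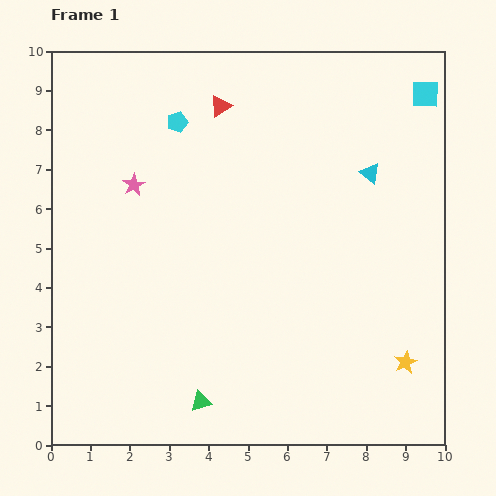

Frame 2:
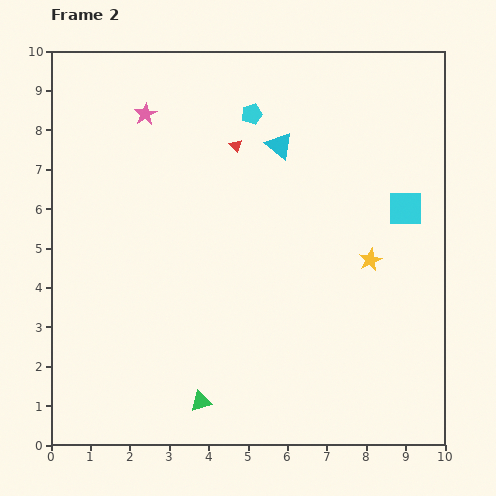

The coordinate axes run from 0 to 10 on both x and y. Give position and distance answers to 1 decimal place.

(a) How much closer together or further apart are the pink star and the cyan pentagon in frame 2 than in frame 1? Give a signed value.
+0.8

Distance in frame 1: 1.9. Distance in frame 2: 2.7.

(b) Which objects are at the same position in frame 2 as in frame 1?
the green triangle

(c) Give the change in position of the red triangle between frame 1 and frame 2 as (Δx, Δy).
(0.4, -1.0)

The red triangle was at (4.3, 8.6) in frame 1 and (4.7, 7.6) in frame 2.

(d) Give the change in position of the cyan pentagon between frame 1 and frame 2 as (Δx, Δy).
(1.9, 0.2)

The cyan pentagon was at (3.2, 8.2) in frame 1 and (5.1, 8.4) in frame 2.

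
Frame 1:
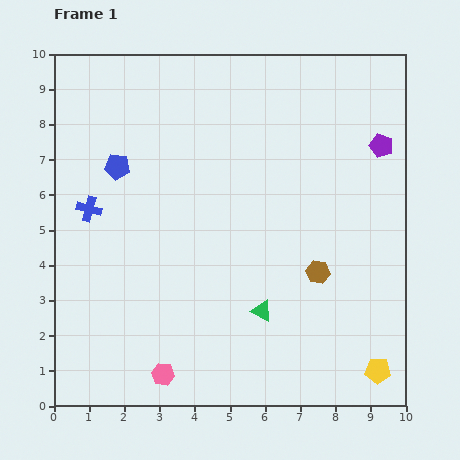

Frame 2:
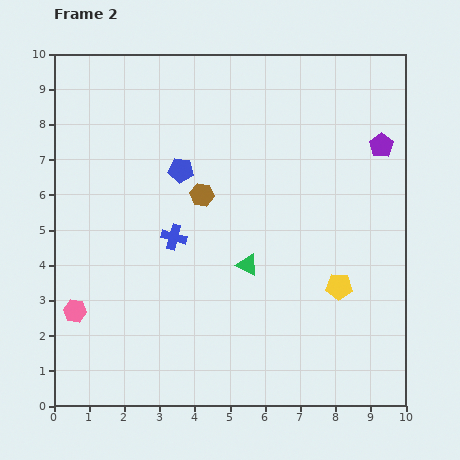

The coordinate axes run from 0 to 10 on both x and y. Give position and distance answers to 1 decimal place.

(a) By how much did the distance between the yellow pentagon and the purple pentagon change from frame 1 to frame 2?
-2.2

Distance in frame 1: 6.4. Distance in frame 2: 4.2.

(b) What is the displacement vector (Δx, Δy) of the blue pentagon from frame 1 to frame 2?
(1.8, -0.1)

The blue pentagon was at (1.8, 6.8) in frame 1 and (3.6, 6.7) in frame 2.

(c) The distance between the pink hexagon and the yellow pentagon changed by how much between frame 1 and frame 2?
+1.4

Distance in frame 1: 6.1. Distance in frame 2: 7.5.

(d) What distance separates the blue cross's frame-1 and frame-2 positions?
2.5

The blue cross moved from (1.0, 5.6) to (3.4, 4.8), a distance of √(2.4² + 0.8²) ≈ 2.5.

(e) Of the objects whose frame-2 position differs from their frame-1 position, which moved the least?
the green triangle

(moved 1.4)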